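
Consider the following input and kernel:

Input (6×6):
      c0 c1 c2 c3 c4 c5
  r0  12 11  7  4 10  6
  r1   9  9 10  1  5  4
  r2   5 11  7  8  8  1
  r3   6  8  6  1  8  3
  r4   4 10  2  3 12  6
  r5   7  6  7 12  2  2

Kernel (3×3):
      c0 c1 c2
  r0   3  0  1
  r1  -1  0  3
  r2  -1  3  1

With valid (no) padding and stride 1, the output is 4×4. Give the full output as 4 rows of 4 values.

Output[0,0]: The receptive field on the input at this output position is [12 11 7 / 9 9 10 / 5 11 7]. Elementwise product with the kernel and sum: 12·3 + 7·1 + 9·-1 + 10·3 + 5·-1 + 11·3 + 7·1.
Output[0,1]: The receptive field on the input at this output position is [11 7 4 / 9 10 1 / 11 7 8]. Elementwise product with the kernel and sum: 11·3 + 4·1 + 9·-1 + 1·3 + 11·-1 + 7·3 + 8·1.

99 49 61 46
77 52 57 28
62 35 66 72
44 51 91 17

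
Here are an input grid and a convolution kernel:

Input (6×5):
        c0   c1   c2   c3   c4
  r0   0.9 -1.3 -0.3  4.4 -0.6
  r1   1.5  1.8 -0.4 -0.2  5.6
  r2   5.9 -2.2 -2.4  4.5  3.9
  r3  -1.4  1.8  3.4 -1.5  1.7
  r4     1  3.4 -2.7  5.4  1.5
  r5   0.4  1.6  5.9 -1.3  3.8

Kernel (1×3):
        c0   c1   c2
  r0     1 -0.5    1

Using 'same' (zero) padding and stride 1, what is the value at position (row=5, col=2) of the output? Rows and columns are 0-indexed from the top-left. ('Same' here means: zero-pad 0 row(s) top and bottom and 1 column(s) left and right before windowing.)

The receptive field on the zero-padded input at this output position is [1.6 5.9 -1.3]. Elementwise product with the kernel and sum: 1.6·1 + 5.9·-0.5 + -1.3·1.

-2.65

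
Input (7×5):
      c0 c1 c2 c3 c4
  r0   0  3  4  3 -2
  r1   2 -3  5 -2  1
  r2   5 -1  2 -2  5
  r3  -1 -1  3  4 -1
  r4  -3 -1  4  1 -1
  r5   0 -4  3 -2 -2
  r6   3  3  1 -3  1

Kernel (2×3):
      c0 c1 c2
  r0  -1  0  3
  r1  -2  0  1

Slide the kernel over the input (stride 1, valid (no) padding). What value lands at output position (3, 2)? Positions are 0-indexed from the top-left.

The receptive field on the input at this output position is [3 4 -1 / 4 1 -1]. Elementwise product with the kernel and sum: 3·-1 + -1·3 + 4·-2 + -1·1.

-15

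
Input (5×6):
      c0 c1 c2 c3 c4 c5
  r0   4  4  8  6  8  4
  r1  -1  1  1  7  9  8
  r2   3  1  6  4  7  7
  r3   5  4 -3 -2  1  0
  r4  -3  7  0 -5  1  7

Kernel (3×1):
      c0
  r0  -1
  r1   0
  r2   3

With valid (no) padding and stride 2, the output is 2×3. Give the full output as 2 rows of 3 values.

5 10 13
-12 -6 -4

Output[0,0]: The receptive field on the input at this output position is [4 / -1 / 3]. Elementwise product with the kernel and sum: 4·-1 + 3·3.
Output[0,1]: The receptive field on the input at this output position is [8 / 1 / 6]. Elementwise product with the kernel and sum: 8·-1 + 6·3.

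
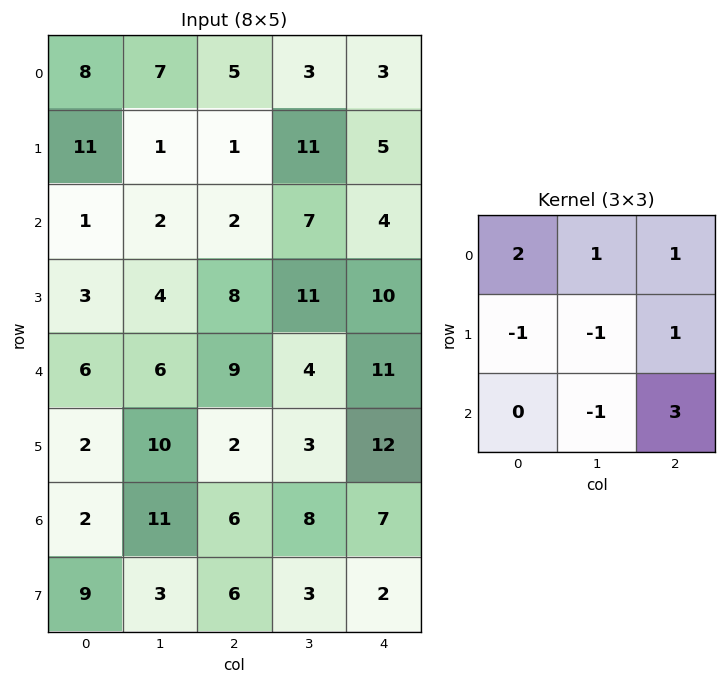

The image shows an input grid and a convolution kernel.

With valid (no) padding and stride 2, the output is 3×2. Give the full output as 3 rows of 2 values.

Output[0,0]: The receptive field on the input at this output position is [8 7 5 / 11 1 1 / 1 2 2]. Elementwise product with the kernel and sum: 8·2 + 7·1 + 5·1 + 11·-1 + 1·-1 + 1·1 + 2·-1 + 2·3.

21 14
28 35
24 53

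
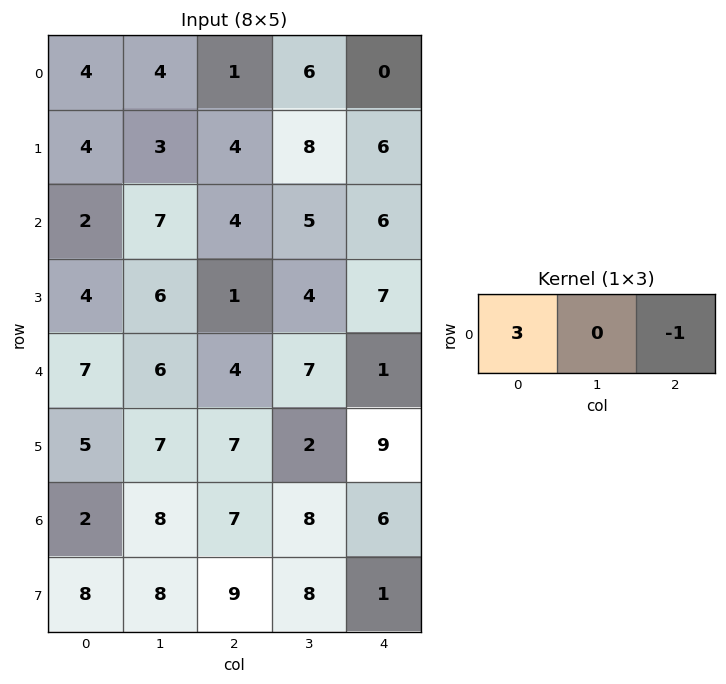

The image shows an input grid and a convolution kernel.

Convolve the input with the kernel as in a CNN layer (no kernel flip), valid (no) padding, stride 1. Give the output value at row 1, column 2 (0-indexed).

6

The receptive field on the input at this output position is [4 8 6]. Elementwise product with the kernel and sum: 4·3 + 6·-1.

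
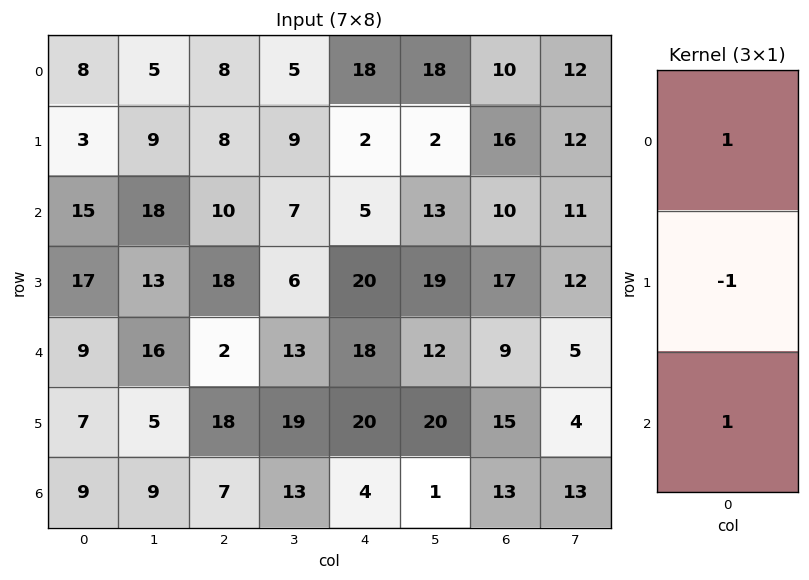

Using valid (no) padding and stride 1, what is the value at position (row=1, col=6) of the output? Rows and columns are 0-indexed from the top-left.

23

The receptive field on the input at this output position is [16 / 10 / 17]. Elementwise product with the kernel and sum: 16·1 + 10·-1 + 17·1.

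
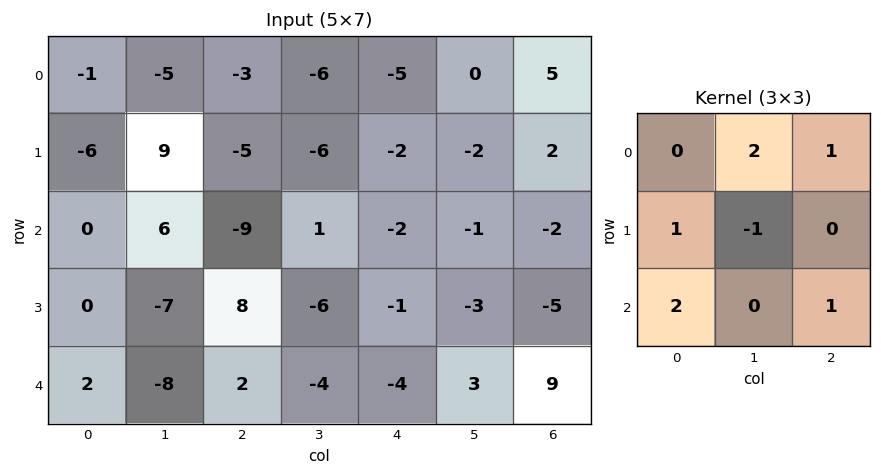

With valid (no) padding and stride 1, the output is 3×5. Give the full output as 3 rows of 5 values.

Output[0,0]: The receptive field on the input at this output position is [-1 -5 -3 / -6 9 -5 / 0 6 -9]. Elementwise product with the kernel and sum: -5·2 + -3·1 + -6·1 + 9·-1 + 0·2 + -9·1.
Output[0,1]: The receptive field on the input at this output position is [-5 -3 -6 / 9 -5 -6 / 6 -9 1]. Elementwise product with the kernel and sum: -3·2 + -6·1 + 9·1 + -5·-1 + 6·2 + 1·1.

-37 15 -36 -13 -1
15 -21 -9 -18 -10
16 -52 14 -15 -1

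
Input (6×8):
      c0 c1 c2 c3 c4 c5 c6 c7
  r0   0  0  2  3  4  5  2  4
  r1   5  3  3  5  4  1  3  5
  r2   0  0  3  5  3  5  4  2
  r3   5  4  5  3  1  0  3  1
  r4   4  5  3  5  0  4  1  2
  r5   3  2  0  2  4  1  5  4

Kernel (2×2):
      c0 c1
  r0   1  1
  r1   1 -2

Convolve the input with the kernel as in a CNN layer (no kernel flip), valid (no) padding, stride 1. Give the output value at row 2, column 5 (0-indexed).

3

The receptive field on the input at this output position is [5 4 / 0 3]. Elementwise product with the kernel and sum: 5·1 + 4·1 + 0·1 + 3·-2.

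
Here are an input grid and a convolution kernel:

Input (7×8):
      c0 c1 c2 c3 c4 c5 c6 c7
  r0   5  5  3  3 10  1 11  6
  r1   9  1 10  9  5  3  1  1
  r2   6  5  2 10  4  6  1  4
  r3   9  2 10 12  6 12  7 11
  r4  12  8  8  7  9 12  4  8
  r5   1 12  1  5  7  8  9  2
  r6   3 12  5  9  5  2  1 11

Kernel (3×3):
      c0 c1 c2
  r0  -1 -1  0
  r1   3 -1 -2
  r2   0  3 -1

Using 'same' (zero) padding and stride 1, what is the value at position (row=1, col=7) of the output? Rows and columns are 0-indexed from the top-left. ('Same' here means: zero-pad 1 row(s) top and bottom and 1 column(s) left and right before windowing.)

-3

The receptive field on the zero-padded input at this output position is [11 6 0 / 1 1 0 / 1 4 0]. Elementwise product with the kernel and sum: 11·-1 + 6·-1 + 1·3 + 1·-1 + 0·-2 + 4·3 + 0·-1.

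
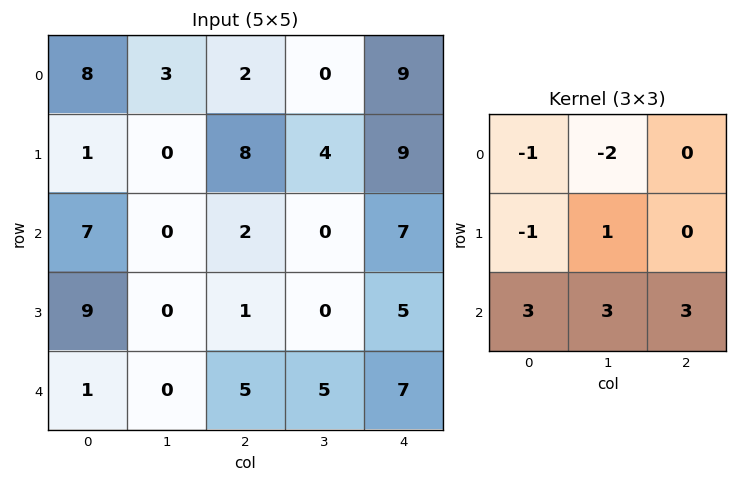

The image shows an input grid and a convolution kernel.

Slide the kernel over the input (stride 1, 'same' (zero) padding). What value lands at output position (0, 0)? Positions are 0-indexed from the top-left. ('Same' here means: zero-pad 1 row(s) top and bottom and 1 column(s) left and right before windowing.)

The receptive field on the zero-padded input at this output position is [0 0 0 / 0 8 3 / 0 1 0]. Elementwise product with the kernel and sum: 0·-1 + 0·-2 + 0·-1 + 8·1 + 0·3 + 1·3 + 0·3.

11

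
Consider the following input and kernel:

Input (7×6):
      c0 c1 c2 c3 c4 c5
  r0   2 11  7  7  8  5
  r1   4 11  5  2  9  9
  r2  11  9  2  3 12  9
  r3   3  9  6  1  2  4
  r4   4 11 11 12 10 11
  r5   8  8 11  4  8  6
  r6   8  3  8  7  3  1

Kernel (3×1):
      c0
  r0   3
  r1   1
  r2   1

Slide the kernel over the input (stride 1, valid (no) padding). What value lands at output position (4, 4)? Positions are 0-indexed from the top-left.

41

The receptive field on the input at this output position is [10 / 8 / 3]. Elementwise product with the kernel and sum: 10·3 + 8·1 + 3·1.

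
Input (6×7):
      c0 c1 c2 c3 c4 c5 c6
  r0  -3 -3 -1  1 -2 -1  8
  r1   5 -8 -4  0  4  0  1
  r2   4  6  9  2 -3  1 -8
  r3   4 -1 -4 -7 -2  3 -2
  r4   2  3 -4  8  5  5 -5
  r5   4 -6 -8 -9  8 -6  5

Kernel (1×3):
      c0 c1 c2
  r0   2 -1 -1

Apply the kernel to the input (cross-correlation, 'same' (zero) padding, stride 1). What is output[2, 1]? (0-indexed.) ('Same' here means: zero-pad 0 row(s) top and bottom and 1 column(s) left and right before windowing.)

-7

The receptive field on the zero-padded input at this output position is [4 6 9]. Elementwise product with the kernel and sum: 4·2 + 6·-1 + 9·-1.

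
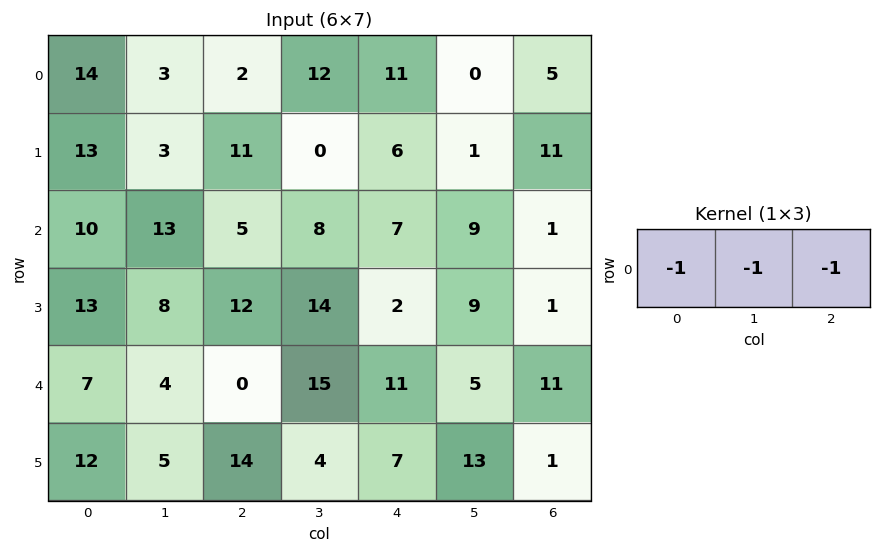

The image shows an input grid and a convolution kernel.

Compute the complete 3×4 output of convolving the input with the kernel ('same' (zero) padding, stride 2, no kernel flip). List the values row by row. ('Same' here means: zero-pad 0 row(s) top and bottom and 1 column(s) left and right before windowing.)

-17 -17 -23 -5
-23 -26 -24 -10
-11 -19 -31 -16

Output[0,0]: The receptive field on the zero-padded input at this output position is [0 14 3]. Elementwise product with the kernel and sum: 0·-1 + 14·-1 + 3·-1.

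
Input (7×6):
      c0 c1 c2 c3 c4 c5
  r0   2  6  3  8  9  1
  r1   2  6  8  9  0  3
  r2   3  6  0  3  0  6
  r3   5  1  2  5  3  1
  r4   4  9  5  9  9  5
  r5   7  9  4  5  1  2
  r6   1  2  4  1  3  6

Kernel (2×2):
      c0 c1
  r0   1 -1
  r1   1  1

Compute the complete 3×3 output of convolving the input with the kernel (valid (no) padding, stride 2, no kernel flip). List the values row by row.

4 12 11
3 4 -2
11 5 7

Output[0,0]: The receptive field on the input at this output position is [2 6 / 2 6]. Elementwise product with the kernel and sum: 2·1 + 6·-1 + 2·1 + 6·1.
Output[0,1]: The receptive field on the input at this output position is [3 8 / 8 9]. Elementwise product with the kernel and sum: 3·1 + 8·-1 + 8·1 + 9·1.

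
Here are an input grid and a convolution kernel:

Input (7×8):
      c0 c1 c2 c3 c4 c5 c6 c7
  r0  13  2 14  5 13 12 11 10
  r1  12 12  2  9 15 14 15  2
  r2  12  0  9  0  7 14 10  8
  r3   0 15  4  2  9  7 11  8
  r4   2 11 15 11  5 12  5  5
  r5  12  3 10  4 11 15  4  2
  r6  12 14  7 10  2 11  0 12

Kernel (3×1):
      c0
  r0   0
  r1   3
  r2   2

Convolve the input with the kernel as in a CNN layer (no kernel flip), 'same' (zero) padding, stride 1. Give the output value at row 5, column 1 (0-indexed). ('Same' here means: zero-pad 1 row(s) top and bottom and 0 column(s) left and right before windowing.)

37

The receptive field on the zero-padded input at this output position is [11 / 3 / 14]. Elementwise product with the kernel and sum: 3·3 + 14·2.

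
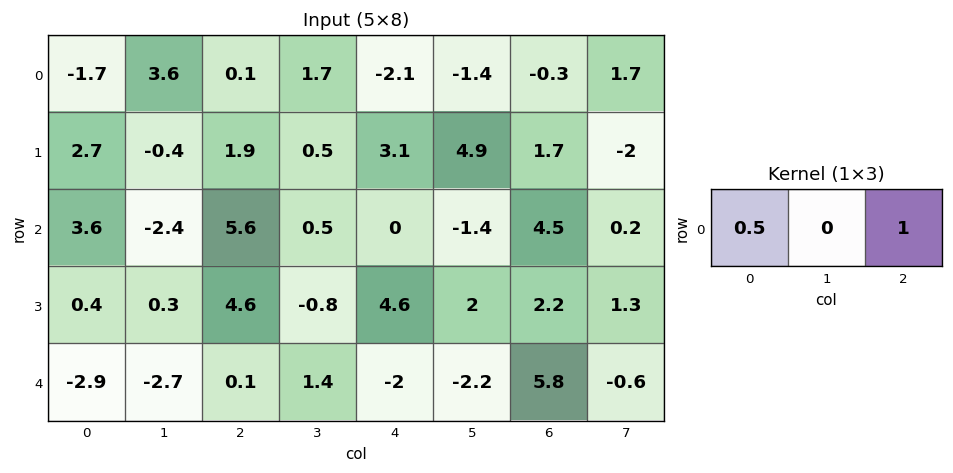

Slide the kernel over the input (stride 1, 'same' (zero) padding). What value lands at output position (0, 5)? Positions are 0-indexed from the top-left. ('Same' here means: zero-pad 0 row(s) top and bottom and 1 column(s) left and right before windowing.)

-1.35

The receptive field on the zero-padded input at this output position is [-2.1 -1.4 -0.3]. Elementwise product with the kernel and sum: -2.1·0.5 + -0.3·1.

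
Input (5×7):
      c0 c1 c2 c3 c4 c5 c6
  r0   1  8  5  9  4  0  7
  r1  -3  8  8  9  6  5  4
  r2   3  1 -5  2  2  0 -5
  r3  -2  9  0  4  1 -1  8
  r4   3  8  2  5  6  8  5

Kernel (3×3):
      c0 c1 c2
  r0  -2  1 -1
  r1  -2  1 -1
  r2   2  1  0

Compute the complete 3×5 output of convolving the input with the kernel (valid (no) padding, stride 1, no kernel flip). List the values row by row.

Output[0,0]: The receptive field on the input at this output position is [1 8 5 / -3 8 8 / 3 1 -5]. Elementwise product with the kernel and sum: 1·-2 + 8·1 + 5·-1 + -3·-2 + 8·1 + 8·-1 + 3·2 + 1·1.
Output[0,1]: The receptive field on the input at this output position is [8 5 9 / 8 8 9 / 1 -5 2]. Elementwise product with the kernel and sum: 8·-2 + 5·1 + 9·-1 + 8·-2 + 8·1 + 9·-1 + 1·2 + -5·1.

14 -40 -26 -25 -22
11 -8 1 -10 -9
27 -13 22 8 10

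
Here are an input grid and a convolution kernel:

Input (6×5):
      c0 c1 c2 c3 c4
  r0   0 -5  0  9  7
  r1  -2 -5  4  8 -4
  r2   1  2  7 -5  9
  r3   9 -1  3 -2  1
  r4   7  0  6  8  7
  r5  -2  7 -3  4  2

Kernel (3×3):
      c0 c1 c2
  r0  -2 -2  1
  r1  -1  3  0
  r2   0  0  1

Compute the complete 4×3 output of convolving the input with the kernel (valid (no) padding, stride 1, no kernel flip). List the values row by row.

4 31 18
26 27 -49
-5 -5 3
-23 16 19

Output[0,0]: The receptive field on the input at this output position is [0 -5 0 / -2 -5 4 / 1 2 7]. Elementwise product with the kernel and sum: 0·-2 + -5·-2 + 0·1 + -2·-1 + -5·3 + 7·1.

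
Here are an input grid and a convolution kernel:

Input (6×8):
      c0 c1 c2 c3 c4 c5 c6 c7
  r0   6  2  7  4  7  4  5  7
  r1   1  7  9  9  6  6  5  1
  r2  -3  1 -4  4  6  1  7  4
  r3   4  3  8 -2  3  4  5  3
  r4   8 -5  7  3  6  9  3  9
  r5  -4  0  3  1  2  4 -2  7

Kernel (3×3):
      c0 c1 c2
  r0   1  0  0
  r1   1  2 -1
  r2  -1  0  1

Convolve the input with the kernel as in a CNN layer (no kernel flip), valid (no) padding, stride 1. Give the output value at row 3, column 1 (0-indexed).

10

The receptive field on the input at this output position is [3 8 -2 / -5 7 3 / 0 3 1]. Elementwise product with the kernel and sum: 3·1 + -5·1 + 7·2 + 3·-1 + 0·-1 + 1·1.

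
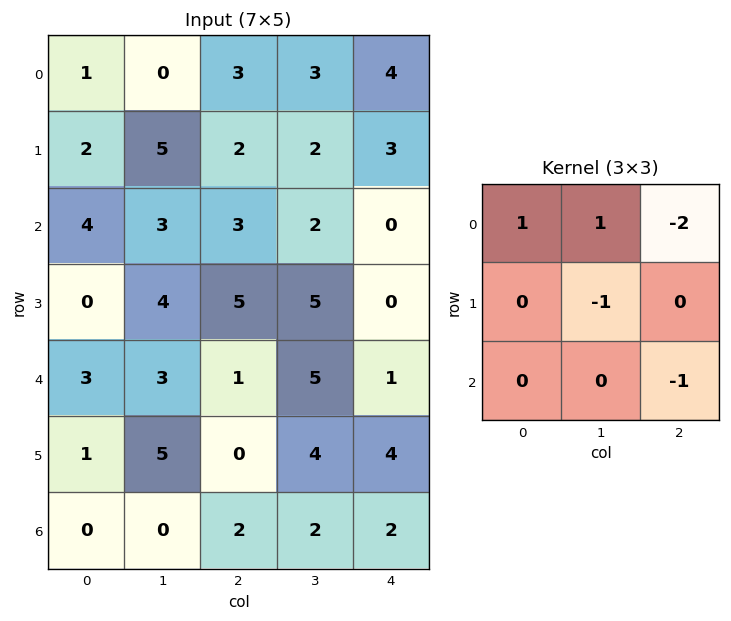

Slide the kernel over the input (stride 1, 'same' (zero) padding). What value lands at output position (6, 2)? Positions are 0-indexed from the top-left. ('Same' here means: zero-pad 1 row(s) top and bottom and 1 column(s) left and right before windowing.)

The receptive field on the zero-padded input at this output position is [5 0 4 / 0 2 2 / 0 0 0]. Elementwise product with the kernel and sum: 5·1 + 0·1 + 4·-2 + 2·-1 + 0·-1.

-5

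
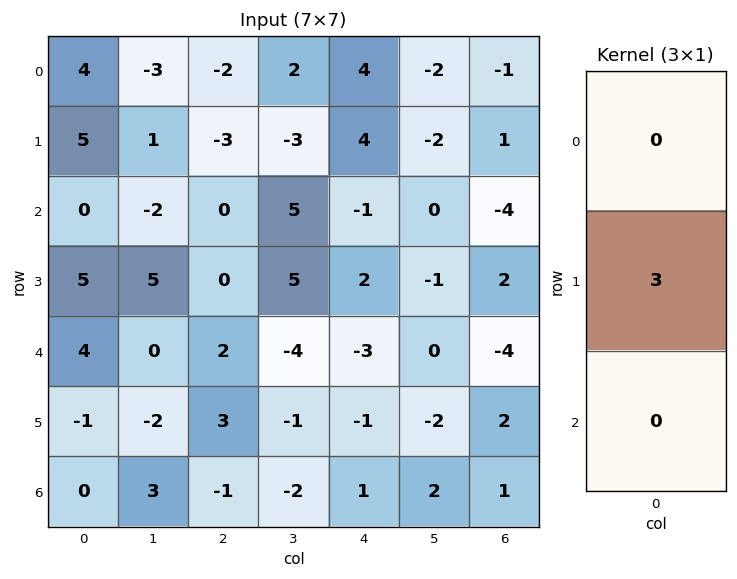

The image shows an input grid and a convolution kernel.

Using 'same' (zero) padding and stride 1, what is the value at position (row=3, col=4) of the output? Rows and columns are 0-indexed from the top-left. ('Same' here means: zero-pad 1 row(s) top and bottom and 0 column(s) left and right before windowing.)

6

The receptive field on the zero-padded input at this output position is [-1 / 2 / -3]. Elementwise product with the kernel and sum: 2·3.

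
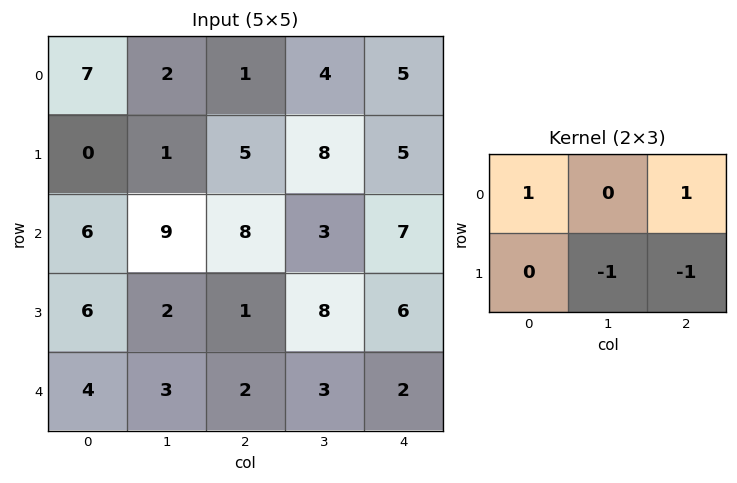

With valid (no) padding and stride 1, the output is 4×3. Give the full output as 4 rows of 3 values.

2 -7 -7
-12 -2 0
11 3 1
2 5 2

Output[0,0]: The receptive field on the input at this output position is [7 2 1 / 0 1 5]. Elementwise product with the kernel and sum: 7·1 + 1·1 + 1·-1 + 5·-1.
Output[0,1]: The receptive field on the input at this output position is [2 1 4 / 1 5 8]. Elementwise product with the kernel and sum: 2·1 + 4·1 + 5·-1 + 8·-1.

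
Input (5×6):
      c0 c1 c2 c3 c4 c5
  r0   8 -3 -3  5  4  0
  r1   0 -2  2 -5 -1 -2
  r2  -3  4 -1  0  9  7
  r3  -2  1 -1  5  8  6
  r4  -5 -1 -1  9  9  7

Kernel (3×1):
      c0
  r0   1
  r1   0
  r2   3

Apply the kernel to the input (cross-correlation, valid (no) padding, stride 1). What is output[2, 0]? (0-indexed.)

-18

The receptive field on the input at this output position is [-3 / -2 / -5]. Elementwise product with the kernel and sum: -3·1 + -5·3.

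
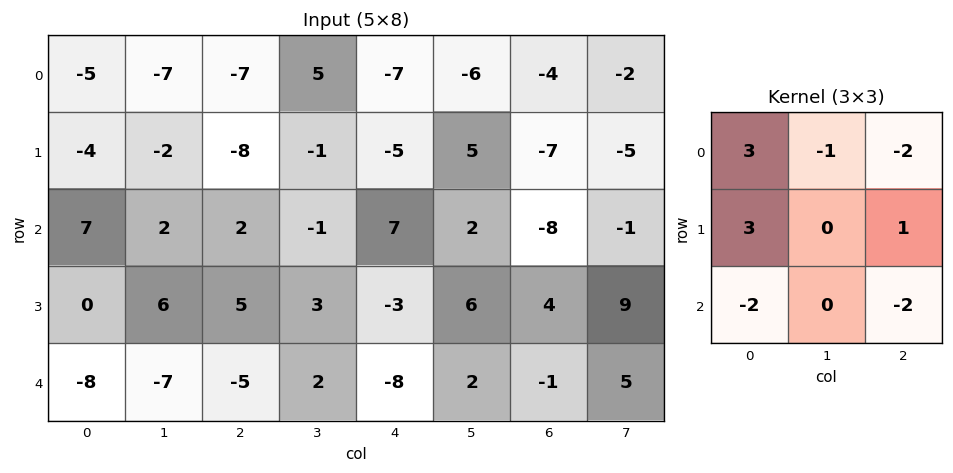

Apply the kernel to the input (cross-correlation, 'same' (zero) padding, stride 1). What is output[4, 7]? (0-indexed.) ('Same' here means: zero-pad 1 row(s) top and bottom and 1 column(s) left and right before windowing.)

0

The receptive field on the zero-padded input at this output position is [4 9 0 / -1 5 0 / 0 0 0]. Elementwise product with the kernel and sum: 4·3 + 9·-1 + 0·-2 + -1·3 + 0·1 + 0·-2 + 0·-2.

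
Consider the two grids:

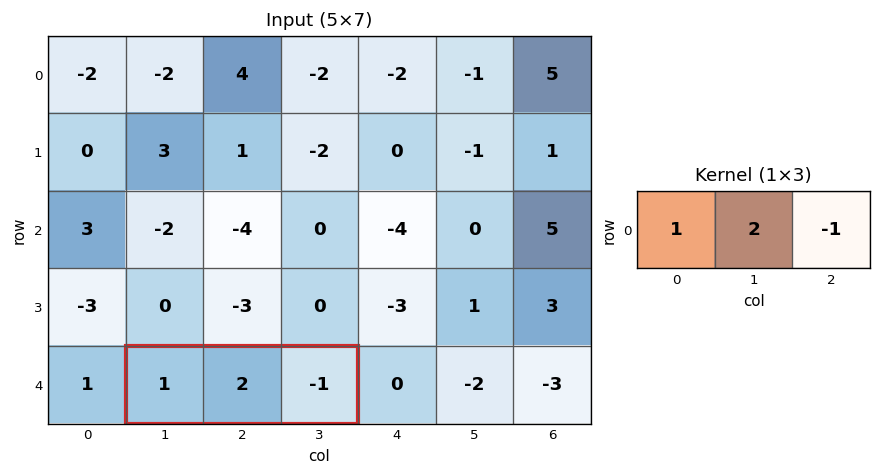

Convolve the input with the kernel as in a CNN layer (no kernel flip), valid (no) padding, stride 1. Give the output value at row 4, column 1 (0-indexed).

The receptive field on the input at this output position is [1 2 -1]. Elementwise product with the kernel and sum: 1·1 + 2·2 + -1·-1.

6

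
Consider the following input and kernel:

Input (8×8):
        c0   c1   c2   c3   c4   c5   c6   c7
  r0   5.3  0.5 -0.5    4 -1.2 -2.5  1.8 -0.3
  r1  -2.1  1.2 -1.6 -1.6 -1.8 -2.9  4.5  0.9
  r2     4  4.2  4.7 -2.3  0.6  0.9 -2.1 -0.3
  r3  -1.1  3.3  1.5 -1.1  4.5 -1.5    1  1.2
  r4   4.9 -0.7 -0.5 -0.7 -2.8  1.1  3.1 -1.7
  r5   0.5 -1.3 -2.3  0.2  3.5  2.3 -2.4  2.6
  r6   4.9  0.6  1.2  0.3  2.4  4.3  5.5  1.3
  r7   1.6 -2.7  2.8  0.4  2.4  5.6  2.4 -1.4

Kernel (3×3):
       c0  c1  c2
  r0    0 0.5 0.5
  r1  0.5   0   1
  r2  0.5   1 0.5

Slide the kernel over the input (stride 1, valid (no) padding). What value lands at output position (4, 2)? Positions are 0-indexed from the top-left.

The receptive field on the input at this output position is [-0.5 -0.7 -2.8 / -2.3 0.2 3.5 / 1.2 0.3 2.4]. Elementwise product with the kernel and sum: -0.7·0.5 + -2.8·0.5 + -2.3·0.5 + 3.5·1 + 1.2·0.5 + 0.3·1 + 2.4·0.5.

2.7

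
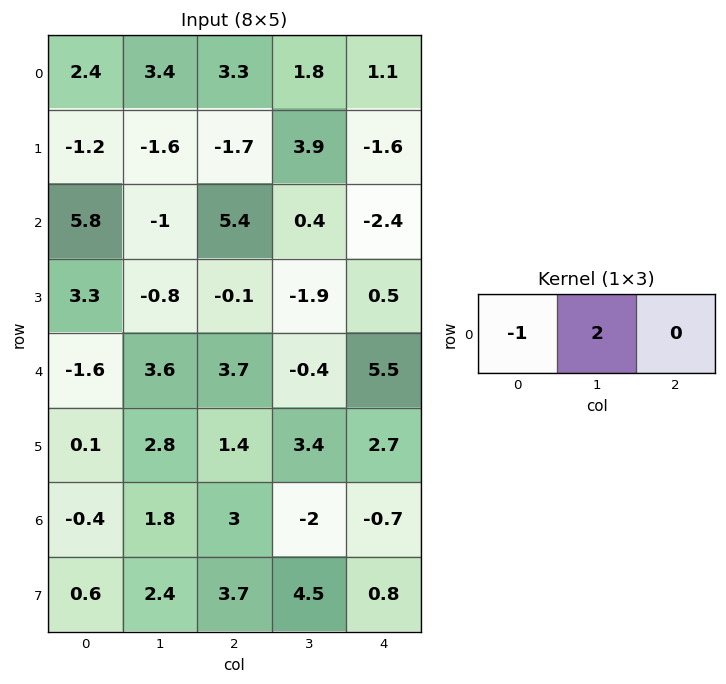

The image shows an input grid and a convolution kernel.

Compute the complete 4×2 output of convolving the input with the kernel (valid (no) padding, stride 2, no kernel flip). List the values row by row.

4.4 0.3
-7.8 -4.6
8.8 -4.5
4 -7

Output[0,0]: The receptive field on the input at this output position is [2.4 3.4 3.3]. Elementwise product with the kernel and sum: 2.4·-1 + 3.4·2.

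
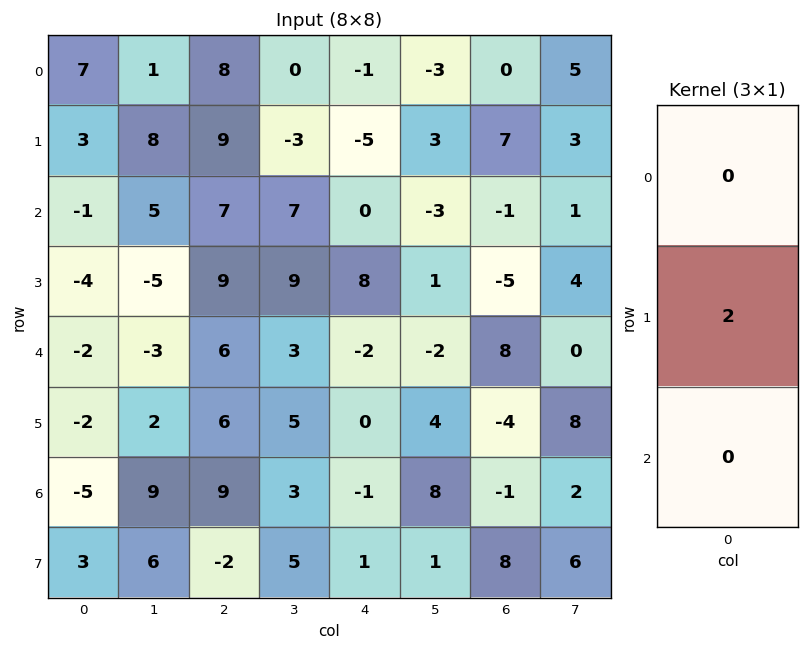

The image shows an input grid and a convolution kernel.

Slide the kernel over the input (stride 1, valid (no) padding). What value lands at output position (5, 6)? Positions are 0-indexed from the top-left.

The receptive field on the input at this output position is [-4 / -1 / 8]. Elementwise product with the kernel and sum: -1·2.

-2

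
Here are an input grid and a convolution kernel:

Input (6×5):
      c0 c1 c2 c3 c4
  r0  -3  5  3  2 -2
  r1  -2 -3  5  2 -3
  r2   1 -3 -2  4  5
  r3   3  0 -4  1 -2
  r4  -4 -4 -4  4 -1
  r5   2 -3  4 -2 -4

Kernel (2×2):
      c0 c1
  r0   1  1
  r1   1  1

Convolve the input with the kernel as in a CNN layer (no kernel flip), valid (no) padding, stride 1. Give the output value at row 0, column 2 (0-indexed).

12

The receptive field on the input at this output position is [3 2 / 5 2]. Elementwise product with the kernel and sum: 3·1 + 2·1 + 5·1 + 2·1.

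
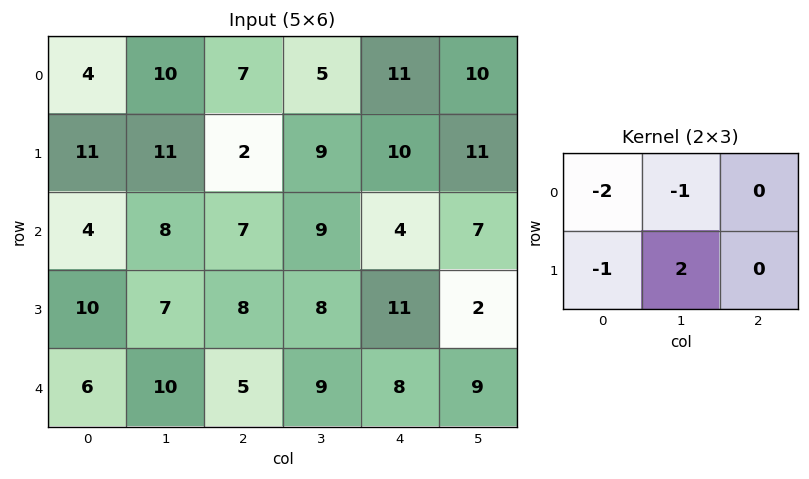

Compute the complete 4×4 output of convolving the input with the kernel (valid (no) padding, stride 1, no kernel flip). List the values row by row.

Output[0,0]: The receptive field on the input at this output position is [4 10 7 / 11 11 2]. Elementwise product with the kernel and sum: 4·-2 + 10·-1 + 11·-1 + 11·2.
Output[0,1]: The receptive field on the input at this output position is [10 7 5 / 11 2 9]. Elementwise product with the kernel and sum: 10·-2 + 7·-1 + 11·-1 + 2·2.

-7 -34 -3 -10
-21 -18 -2 -29
-12 -14 -15 -8
-13 -22 -11 -20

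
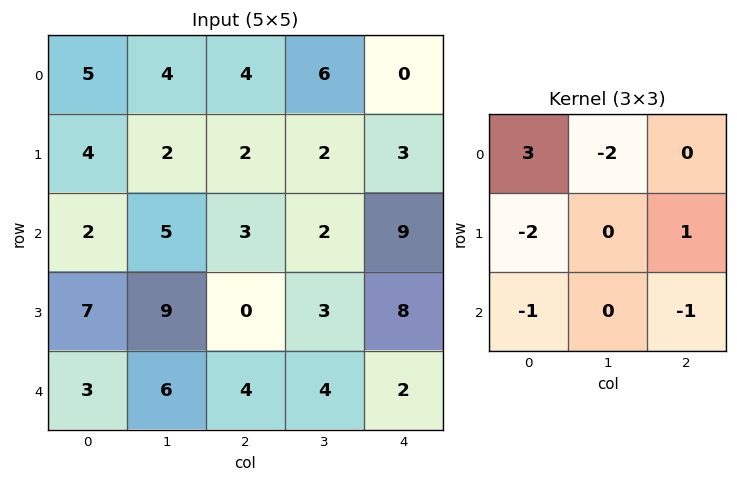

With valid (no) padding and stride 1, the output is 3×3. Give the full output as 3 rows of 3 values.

-4 -5 -13
0 -18 -3
-25 -16 7

Output[0,0]: The receptive field on the input at this output position is [5 4 4 / 4 2 2 / 2 5 3]. Elementwise product with the kernel and sum: 5·3 + 4·-2 + 4·-2 + 2·1 + 2·-1 + 3·-1.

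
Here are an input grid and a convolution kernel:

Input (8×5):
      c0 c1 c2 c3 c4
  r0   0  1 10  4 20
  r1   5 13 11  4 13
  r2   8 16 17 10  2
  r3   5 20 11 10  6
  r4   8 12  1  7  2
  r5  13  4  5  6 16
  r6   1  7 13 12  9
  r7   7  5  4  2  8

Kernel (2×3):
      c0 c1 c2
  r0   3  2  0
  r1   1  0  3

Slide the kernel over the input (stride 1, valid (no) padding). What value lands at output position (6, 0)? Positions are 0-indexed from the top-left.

The receptive field on the input at this output position is [1 7 13 / 7 5 4]. Elementwise product with the kernel and sum: 1·3 + 7·2 + 7·1 + 4·3.

36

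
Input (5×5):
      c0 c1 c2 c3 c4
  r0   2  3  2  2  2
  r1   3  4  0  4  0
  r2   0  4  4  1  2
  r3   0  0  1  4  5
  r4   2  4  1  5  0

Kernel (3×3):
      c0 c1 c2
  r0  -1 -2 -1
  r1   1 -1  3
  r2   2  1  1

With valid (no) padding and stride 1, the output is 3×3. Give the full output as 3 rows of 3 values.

Output[0,0]: The receptive field on the input at this output position is [2 3 2 / 3 4 0 / 0 4 4]. Elementwise product with the kernel and sum: 2·-1 + 3·-2 + 2·-1 + 3·1 + 4·-1 + 0·3 + 0·2 + 4·1 + 4·1.

-3 20 -1
-2 0 12
0 12 11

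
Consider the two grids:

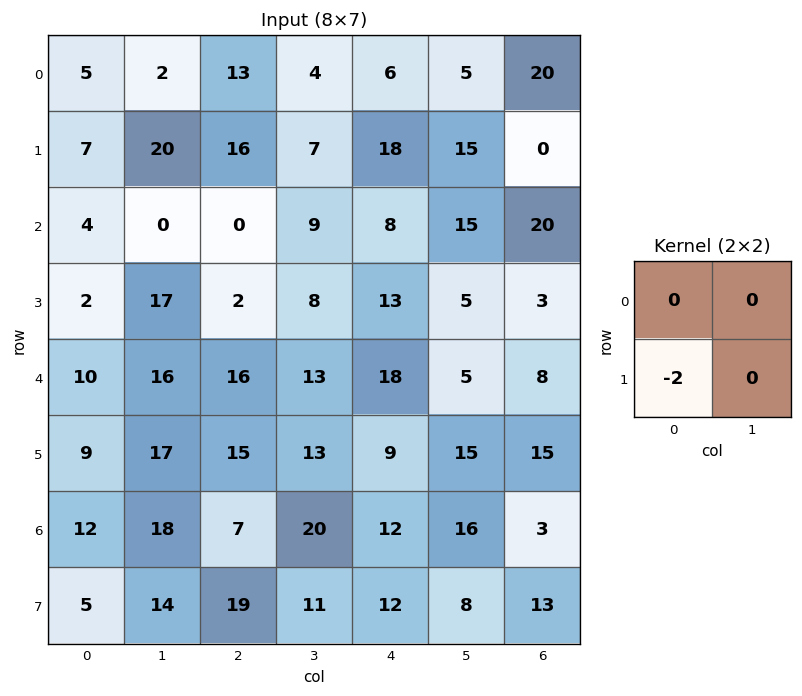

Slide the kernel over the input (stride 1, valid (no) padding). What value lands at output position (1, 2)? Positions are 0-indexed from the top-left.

The receptive field on the input at this output position is [16 7 / 0 9]. Elementwise product with the kernel and sum: 0·-2.

0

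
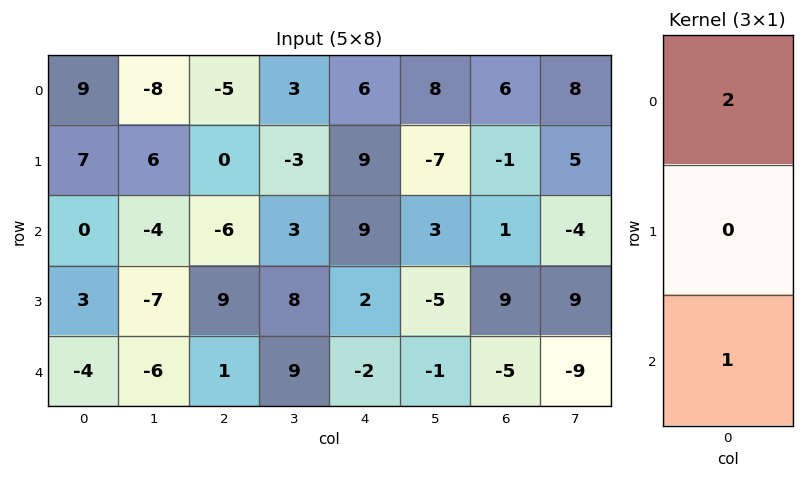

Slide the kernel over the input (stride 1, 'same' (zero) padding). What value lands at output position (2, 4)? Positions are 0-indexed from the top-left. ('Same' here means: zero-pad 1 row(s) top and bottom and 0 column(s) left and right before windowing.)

20

The receptive field on the zero-padded input at this output position is [9 / 9 / 2]. Elementwise product with the kernel and sum: 9·2 + 2·1.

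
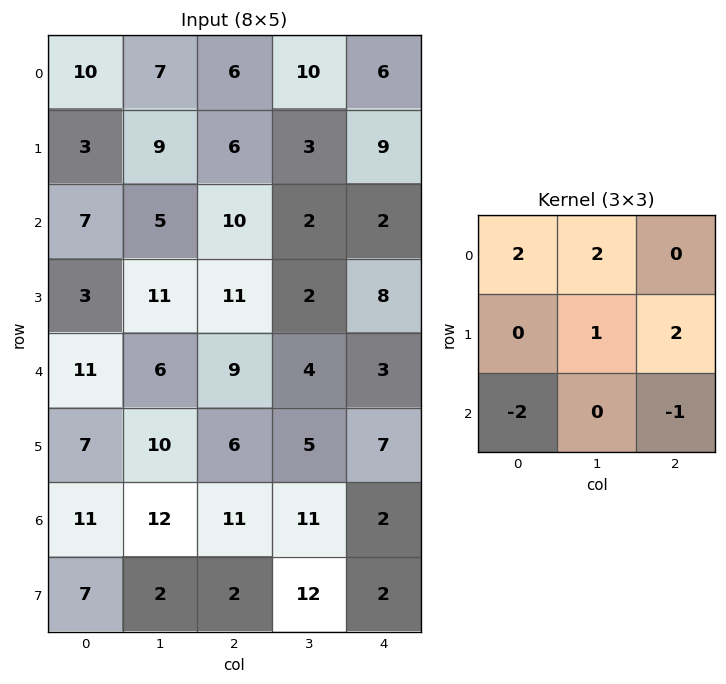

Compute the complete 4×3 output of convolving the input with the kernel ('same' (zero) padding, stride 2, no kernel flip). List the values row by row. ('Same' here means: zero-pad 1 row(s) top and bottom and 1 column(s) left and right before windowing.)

Output[0,0]: The receptive field on the zero-padded input at this output position is [0 0 0 / 0 10 7 / 0 3 9]. Elementwise product with the kernel and sum: 0·2 + 0·2 + 10·1 + 7·2 + 0·-2 + 9·-1.

15 5 0
12 20 22
19 36 13
47 49 2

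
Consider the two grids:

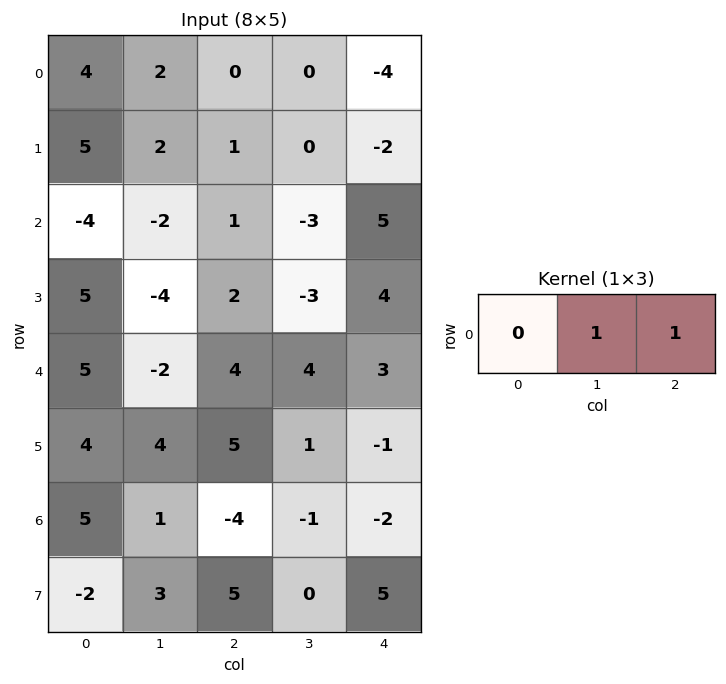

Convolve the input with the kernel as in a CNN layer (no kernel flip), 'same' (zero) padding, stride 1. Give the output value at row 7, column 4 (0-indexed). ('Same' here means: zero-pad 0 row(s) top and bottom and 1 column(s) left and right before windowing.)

5

The receptive field on the zero-padded input at this output position is [0 5 0]. Elementwise product with the kernel and sum: 5·1 + 0·1.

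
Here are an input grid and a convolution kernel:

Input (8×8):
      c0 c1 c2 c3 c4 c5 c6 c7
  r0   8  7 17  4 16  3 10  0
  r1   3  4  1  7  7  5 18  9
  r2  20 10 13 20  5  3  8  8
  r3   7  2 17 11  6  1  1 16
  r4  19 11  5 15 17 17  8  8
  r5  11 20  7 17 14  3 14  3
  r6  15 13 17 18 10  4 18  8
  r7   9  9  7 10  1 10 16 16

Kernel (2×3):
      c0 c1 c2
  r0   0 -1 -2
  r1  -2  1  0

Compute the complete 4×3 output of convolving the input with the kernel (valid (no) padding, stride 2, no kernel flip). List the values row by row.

Output[0,0]: The receptive field on the input at this output position is [8 7 17 / 3 4 1]. Elementwise product with the kernel and sum: 7·-1 + 17·-2 + 3·-2 + 4·1.
Output[0,1]: The receptive field on the input at this output position is [17 4 16 / 1 7 7]. Elementwise product with the kernel and sum: 4·-1 + 16·-2 + 1·-2 + 7·1.

-43 -31 -32
-48 -53 -30
-23 -46 -58
-56 -42 -32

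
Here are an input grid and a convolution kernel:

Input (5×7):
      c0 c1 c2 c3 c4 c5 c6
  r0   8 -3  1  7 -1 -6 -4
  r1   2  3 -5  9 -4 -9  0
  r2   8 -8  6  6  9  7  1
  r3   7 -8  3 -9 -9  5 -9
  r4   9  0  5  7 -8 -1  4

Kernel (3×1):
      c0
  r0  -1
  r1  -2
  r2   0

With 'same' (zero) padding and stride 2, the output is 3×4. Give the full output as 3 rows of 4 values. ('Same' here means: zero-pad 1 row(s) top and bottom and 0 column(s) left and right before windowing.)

-16 -2 2 8
-18 -7 -14 -2
-25 -13 25 1

Output[0,0]: The receptive field on the zero-padded input at this output position is [0 / 8 / 2]. Elementwise product with the kernel and sum: 0·-1 + 8·-2.
Output[0,1]: The receptive field on the zero-padded input at this output position is [0 / 1 / -5]. Elementwise product with the kernel and sum: 0·-1 + 1·-2.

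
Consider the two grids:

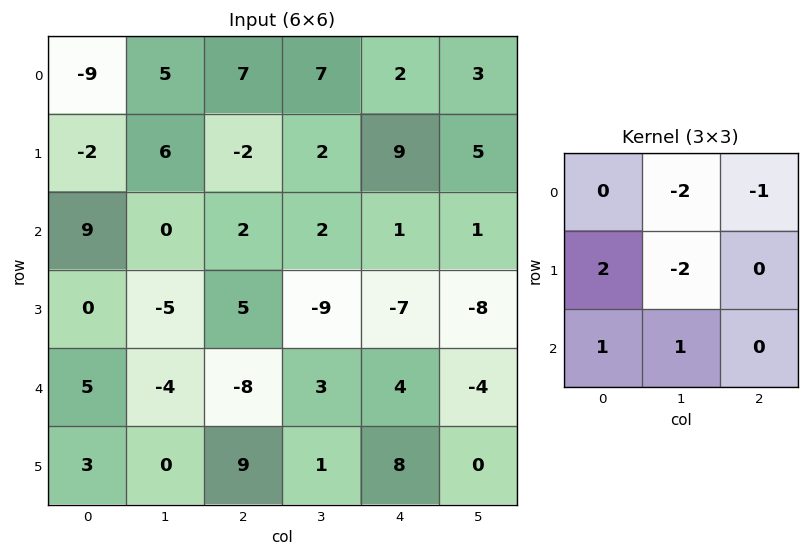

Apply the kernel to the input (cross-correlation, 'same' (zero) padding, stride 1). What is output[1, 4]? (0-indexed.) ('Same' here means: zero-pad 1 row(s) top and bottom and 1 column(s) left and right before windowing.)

-18

The receptive field on the zero-padded input at this output position is [7 2 3 / 2 9 5 / 2 1 1]. Elementwise product with the kernel and sum: 2·-2 + 3·-1 + 2·2 + 9·-2 + 2·1 + 1·1.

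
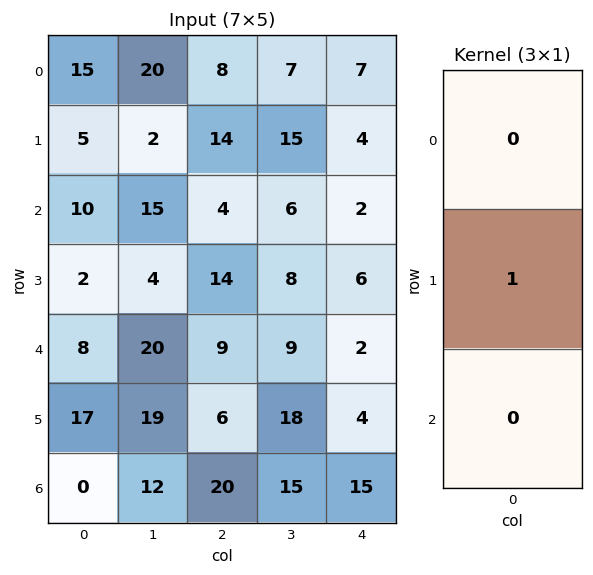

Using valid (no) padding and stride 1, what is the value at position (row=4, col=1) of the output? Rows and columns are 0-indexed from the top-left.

The receptive field on the input at this output position is [20 / 19 / 12]. Elementwise product with the kernel and sum: 19·1.

19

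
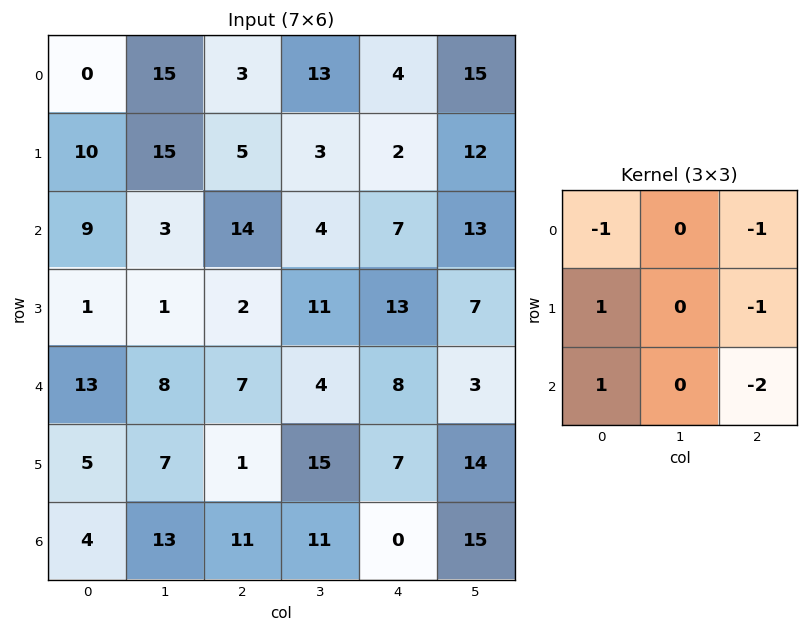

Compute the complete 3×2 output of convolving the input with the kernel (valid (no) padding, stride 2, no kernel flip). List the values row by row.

-17 -4
-25 -41
-34 -10

Output[0,0]: The receptive field on the input at this output position is [0 15 3 / 10 15 5 / 9 3 14]. Elementwise product with the kernel and sum: 0·-1 + 3·-1 + 10·1 + 5·-1 + 9·1 + 14·-2.
Output[0,1]: The receptive field on the input at this output position is [3 13 4 / 5 3 2 / 14 4 7]. Elementwise product with the kernel and sum: 3·-1 + 4·-1 + 5·1 + 2·-1 + 14·1 + 7·-2.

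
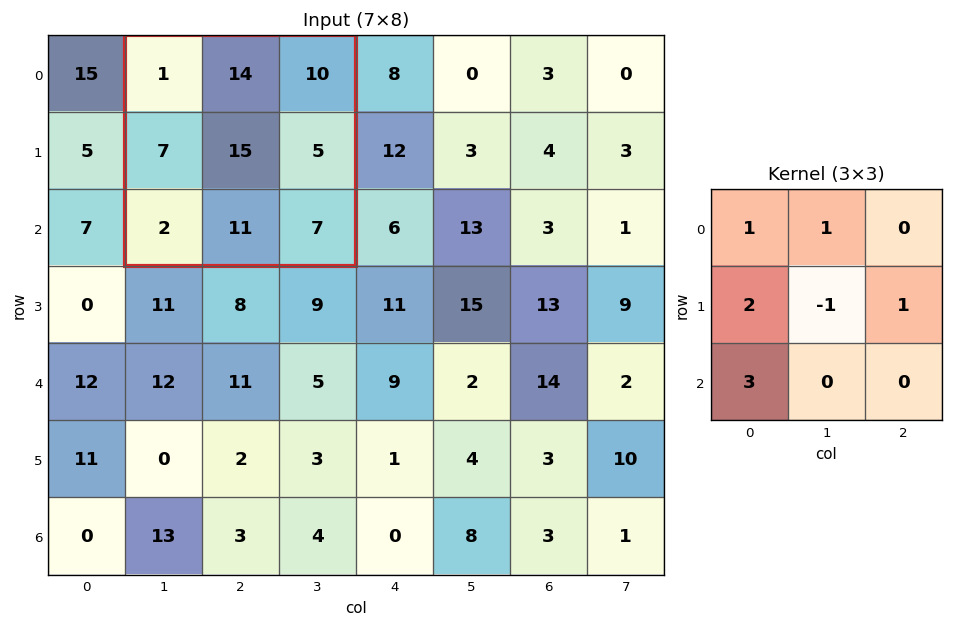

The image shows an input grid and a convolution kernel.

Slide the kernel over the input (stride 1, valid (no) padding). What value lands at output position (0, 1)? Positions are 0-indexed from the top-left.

25

The receptive field on the input at this output position is [1 14 10 / 7 15 5 / 2 11 7]. Elementwise product with the kernel and sum: 1·1 + 14·1 + 7·2 + 15·-1 + 5·1 + 2·3.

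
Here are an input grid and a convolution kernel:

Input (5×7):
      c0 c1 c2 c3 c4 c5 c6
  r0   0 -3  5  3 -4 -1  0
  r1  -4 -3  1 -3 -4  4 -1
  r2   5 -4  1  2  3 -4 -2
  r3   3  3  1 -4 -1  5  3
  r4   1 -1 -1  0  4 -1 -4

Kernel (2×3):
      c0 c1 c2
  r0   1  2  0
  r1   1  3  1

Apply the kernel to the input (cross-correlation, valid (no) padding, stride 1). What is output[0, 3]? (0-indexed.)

The receptive field on the input at this output position is [3 -4 -1 / -3 -4 4]. Elementwise product with the kernel and sum: 3·1 + -4·2 + -3·1 + -4·3 + 4·1.

-16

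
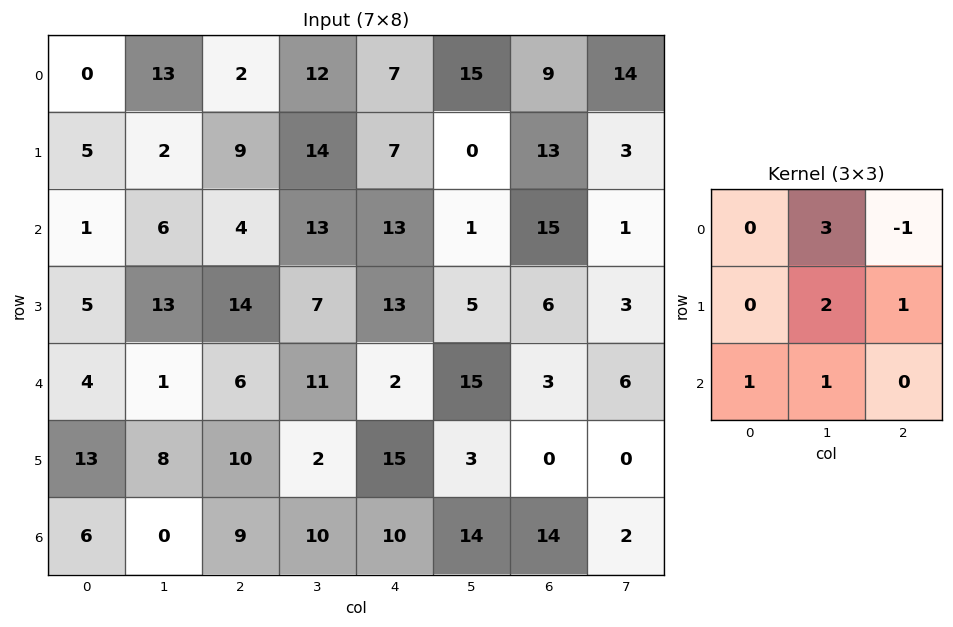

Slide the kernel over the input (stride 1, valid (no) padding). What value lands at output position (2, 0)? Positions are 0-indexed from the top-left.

59

The receptive field on the input at this output position is [1 6 4 / 5 13 14 / 4 1 6]. Elementwise product with the kernel and sum: 6·3 + 4·-1 + 13·2 + 14·1 + 4·1 + 1·1.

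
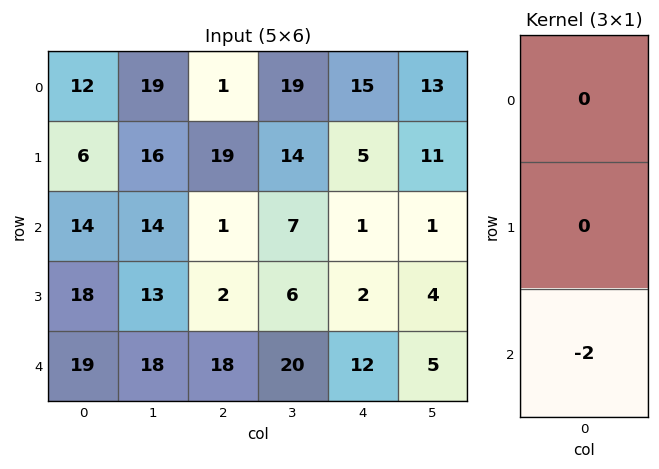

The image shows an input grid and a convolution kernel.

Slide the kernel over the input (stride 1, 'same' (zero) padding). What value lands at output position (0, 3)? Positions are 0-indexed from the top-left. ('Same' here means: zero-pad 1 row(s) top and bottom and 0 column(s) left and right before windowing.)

-28

The receptive field on the zero-padded input at this output position is [0 / 19 / 14]. Elementwise product with the kernel and sum: 14·-2.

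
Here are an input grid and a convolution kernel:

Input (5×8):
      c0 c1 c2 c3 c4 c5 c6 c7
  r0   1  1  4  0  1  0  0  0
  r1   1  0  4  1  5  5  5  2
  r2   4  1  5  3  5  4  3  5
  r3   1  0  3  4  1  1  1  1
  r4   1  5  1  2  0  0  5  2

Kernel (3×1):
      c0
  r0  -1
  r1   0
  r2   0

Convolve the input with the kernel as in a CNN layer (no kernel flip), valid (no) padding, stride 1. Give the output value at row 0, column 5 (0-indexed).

0

The receptive field on the input at this output position is [0 / 5 / 4]. Elementwise product with the kernel and sum: 0·-1.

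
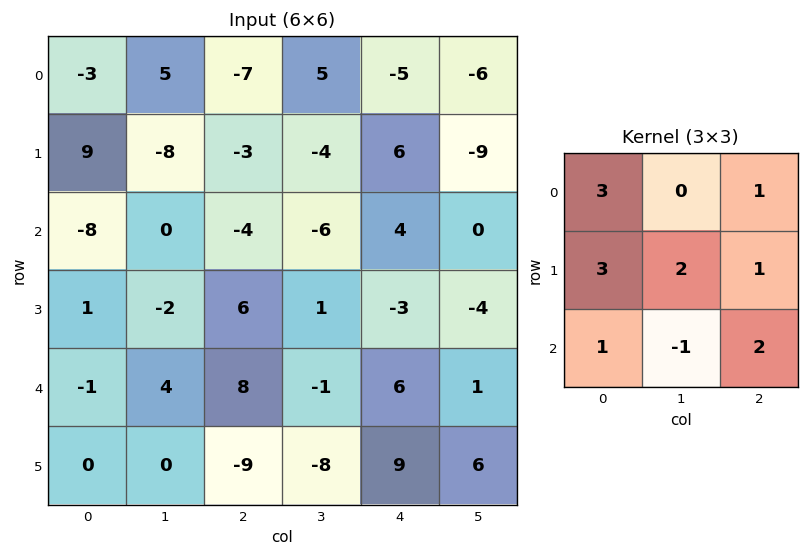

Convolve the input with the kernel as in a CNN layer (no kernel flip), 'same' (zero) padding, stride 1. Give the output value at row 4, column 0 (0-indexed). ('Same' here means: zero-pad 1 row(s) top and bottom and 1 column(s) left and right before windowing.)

0

The receptive field on the zero-padded input at this output position is [0 1 -2 / 0 -1 4 / 0 0 0]. Elementwise product with the kernel and sum: 0·3 + -2·1 + 0·3 + -1·2 + 4·1 + 0·1 + 0·-1 + 0·2.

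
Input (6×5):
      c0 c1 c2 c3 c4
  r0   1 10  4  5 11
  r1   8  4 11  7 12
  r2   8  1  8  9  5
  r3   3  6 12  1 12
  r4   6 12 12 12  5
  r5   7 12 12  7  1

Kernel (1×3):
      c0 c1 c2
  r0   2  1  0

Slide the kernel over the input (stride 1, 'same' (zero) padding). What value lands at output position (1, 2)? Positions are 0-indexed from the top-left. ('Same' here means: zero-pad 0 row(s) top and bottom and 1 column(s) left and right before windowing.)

The receptive field on the zero-padded input at this output position is [4 11 7]. Elementwise product with the kernel and sum: 4·2 + 11·1.

19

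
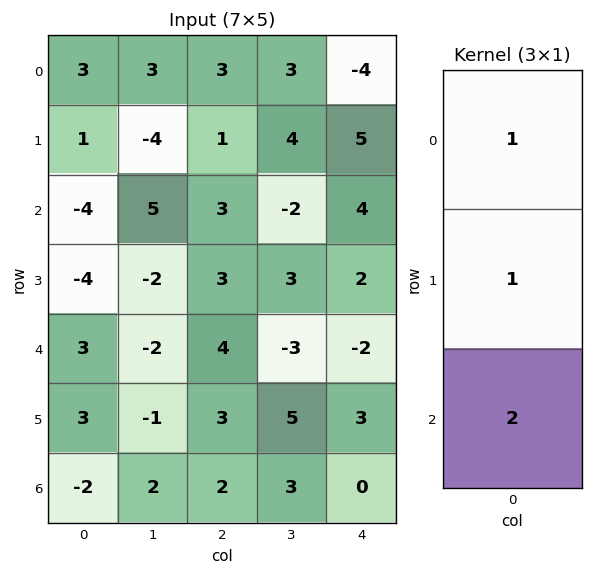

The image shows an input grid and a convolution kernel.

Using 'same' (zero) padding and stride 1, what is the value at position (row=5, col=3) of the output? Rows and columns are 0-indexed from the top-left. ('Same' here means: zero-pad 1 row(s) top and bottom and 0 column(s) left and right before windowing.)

The receptive field on the zero-padded input at this output position is [-3 / 5 / 3]. Elementwise product with the kernel and sum: -3·1 + 5·1 + 3·2.

8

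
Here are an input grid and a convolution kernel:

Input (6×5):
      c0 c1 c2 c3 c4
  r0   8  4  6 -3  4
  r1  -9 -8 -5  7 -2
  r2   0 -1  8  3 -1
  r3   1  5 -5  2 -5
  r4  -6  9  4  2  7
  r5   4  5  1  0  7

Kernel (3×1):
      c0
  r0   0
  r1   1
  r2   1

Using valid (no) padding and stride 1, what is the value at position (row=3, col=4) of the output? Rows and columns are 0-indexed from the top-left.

14

The receptive field on the input at this output position is [-5 / 7 / 7]. Elementwise product with the kernel and sum: 7·1 + 7·1.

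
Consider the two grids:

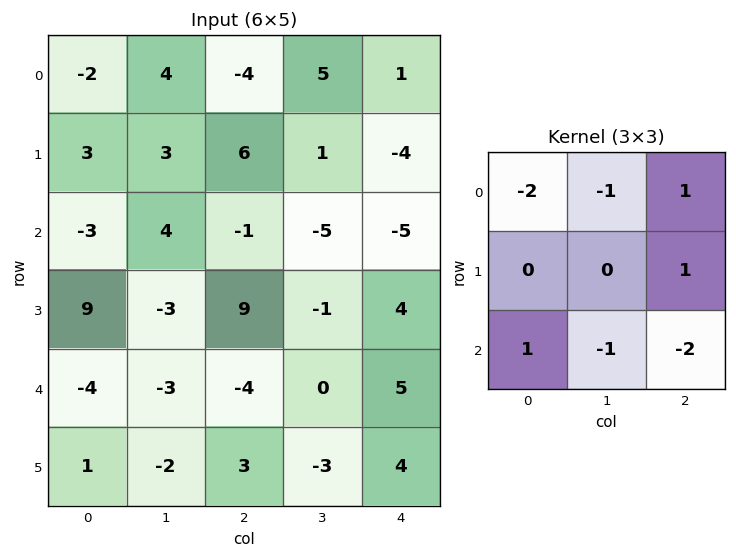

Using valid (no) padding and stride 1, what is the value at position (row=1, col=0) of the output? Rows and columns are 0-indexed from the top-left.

-10

The receptive field on the input at this output position is [3 3 6 / -3 4 -1 / 9 -3 9]. Elementwise product with the kernel and sum: 3·-2 + 3·-1 + 6·1 + -1·1 + 9·1 + -3·-1 + 9·-2.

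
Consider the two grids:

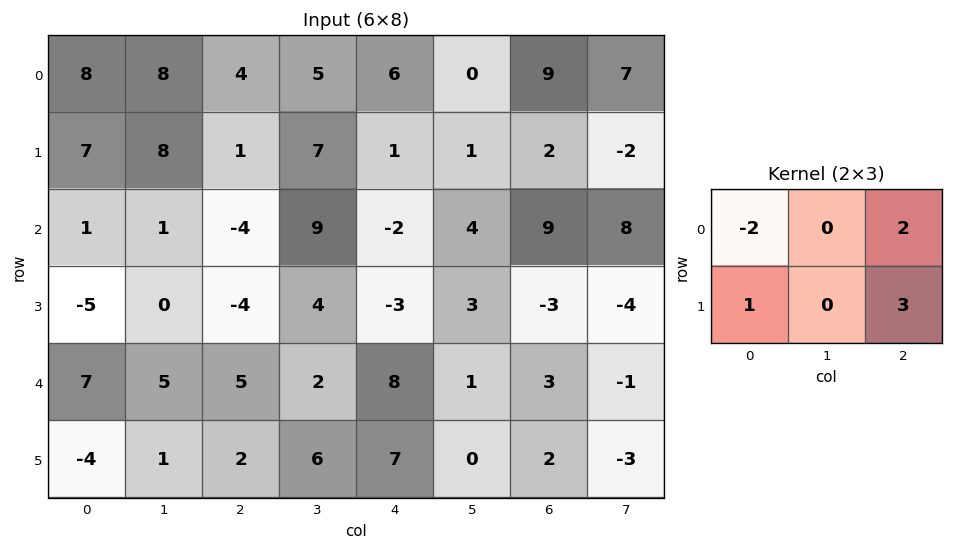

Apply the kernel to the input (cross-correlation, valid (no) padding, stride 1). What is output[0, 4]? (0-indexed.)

The receptive field on the input at this output position is [6 0 9 / 1 1 2]. Elementwise product with the kernel and sum: 6·-2 + 9·2 + 1·1 + 2·3.

13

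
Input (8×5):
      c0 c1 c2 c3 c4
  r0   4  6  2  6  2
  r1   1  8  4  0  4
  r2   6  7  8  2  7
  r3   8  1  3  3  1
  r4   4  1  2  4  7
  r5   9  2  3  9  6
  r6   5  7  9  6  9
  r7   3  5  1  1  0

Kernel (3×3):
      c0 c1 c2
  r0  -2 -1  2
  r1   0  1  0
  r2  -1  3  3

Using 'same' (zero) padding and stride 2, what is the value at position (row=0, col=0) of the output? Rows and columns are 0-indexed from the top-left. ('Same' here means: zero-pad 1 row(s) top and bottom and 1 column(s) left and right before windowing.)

The receptive field on the zero-padded input at this output position is [0 0 0 / 0 4 6 / 0 1 8]. Elementwise product with the kernel and sum: 0·-2 + 0·-1 + 0·2 + 4·1 + 0·-1 + 1·3 + 8·3.

31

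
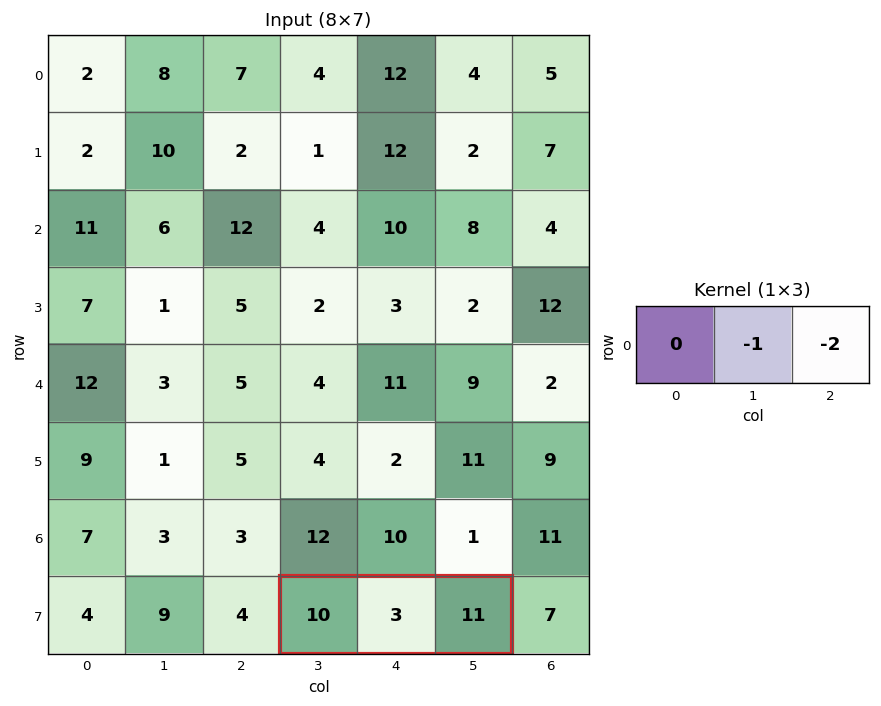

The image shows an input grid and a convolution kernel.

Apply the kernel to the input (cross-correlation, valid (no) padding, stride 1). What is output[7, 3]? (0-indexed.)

-25

The receptive field on the input at this output position is [10 3 11]. Elementwise product with the kernel and sum: 3·-1 + 11·-2.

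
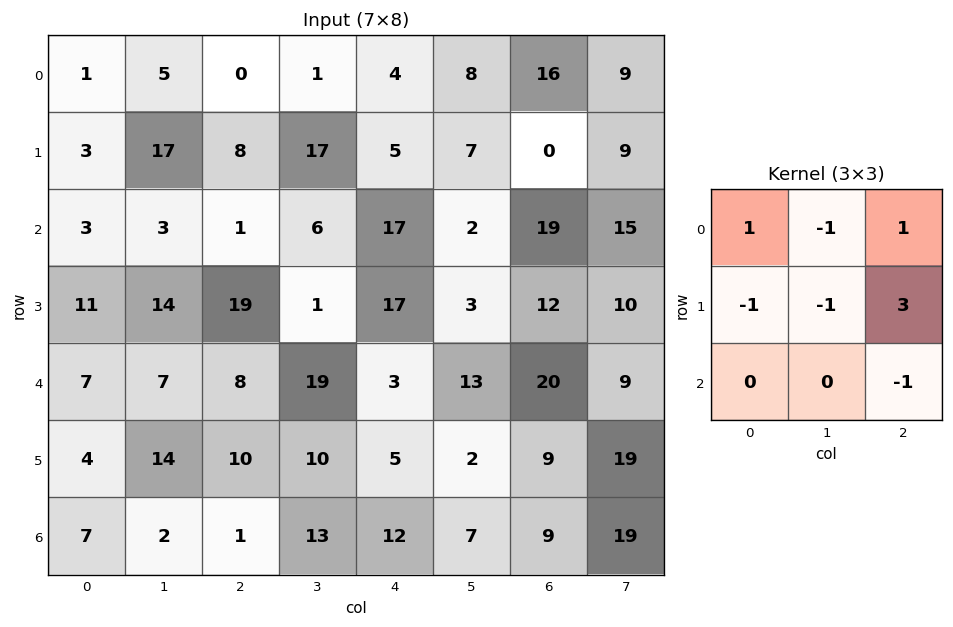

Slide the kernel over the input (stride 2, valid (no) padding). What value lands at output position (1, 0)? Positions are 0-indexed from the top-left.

The receptive field on the input at this output position is [3 3 1 / 11 14 19 / 7 7 8]. Elementwise product with the kernel and sum: 3·1 + 3·-1 + 1·1 + 11·-1 + 14·-1 + 19·3 + 8·-1.

25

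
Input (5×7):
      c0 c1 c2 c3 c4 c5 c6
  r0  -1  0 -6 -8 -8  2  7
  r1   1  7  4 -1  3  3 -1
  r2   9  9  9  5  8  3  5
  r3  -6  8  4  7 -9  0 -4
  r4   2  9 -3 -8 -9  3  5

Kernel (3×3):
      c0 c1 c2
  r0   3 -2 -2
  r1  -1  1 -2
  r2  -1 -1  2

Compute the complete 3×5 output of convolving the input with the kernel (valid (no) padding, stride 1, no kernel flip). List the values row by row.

7 19 5 -21 -41
-31 7 -41 -16 -9
-20 -41 15 0 41

Output[0,0]: The receptive field on the input at this output position is [-1 0 -6 / 1 7 4 / 9 9 9]. Elementwise product with the kernel and sum: -1·3 + 0·-2 + -6·-2 + 1·-1 + 7·1 + 4·-2 + 9·-1 + 9·-1 + 9·2.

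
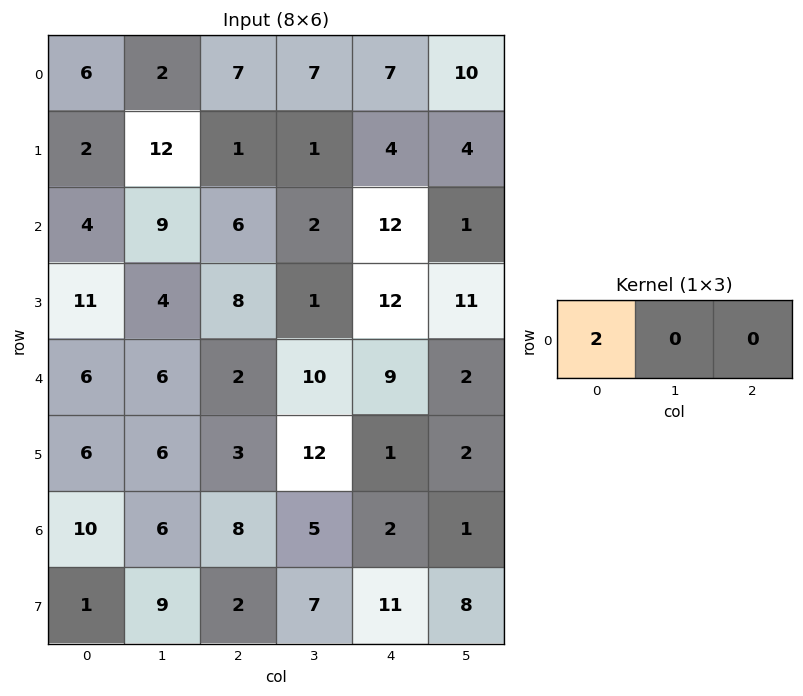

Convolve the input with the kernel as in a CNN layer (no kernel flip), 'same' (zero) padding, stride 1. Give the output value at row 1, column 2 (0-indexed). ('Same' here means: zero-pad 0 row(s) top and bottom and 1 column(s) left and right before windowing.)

24

The receptive field on the zero-padded input at this output position is [12 1 1]. Elementwise product with the kernel and sum: 12·2.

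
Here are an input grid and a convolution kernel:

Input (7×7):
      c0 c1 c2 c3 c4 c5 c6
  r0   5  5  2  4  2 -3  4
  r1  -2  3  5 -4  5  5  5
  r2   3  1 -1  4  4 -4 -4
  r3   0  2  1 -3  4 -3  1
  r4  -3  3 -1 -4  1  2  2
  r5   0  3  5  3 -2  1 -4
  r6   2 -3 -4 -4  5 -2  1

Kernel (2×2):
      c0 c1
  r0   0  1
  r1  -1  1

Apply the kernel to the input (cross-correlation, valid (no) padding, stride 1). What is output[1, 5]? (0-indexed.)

The receptive field on the input at this output position is [5 5 / -4 -4]. Elementwise product with the kernel and sum: 5·1 + -4·-1 + -4·1.

5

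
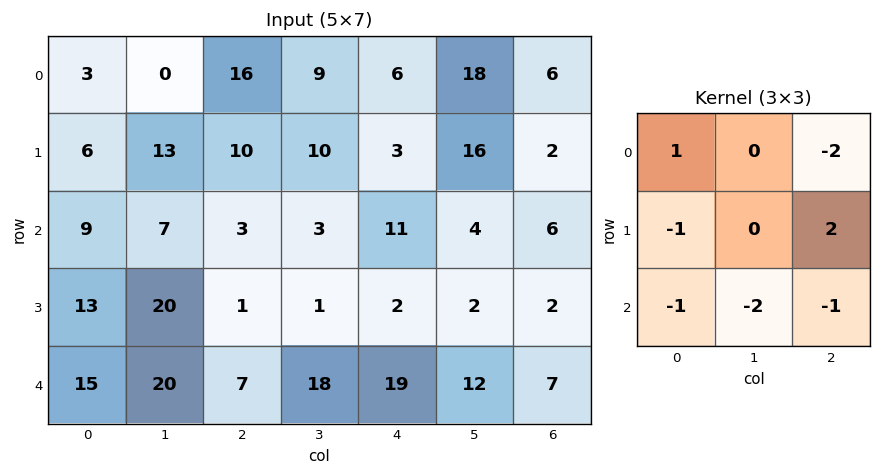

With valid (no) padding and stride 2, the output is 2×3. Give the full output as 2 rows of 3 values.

Output[0,0]: The receptive field on the input at this output position is [3 0 16 / 6 13 10 / 9 7 3]. Elementwise product with the kernel and sum: 3·1 + 16·-2 + 6·-1 + 10·2 + 9·-1 + 7·-2 + 3·-1.

-41 -20 -30
-70 -78 -49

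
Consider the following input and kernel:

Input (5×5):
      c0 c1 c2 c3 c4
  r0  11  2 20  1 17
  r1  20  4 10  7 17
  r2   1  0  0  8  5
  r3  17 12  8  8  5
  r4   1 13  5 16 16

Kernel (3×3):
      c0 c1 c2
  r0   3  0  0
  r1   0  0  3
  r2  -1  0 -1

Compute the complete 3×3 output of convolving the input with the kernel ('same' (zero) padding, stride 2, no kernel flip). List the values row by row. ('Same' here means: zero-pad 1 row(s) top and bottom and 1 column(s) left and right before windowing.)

Output[0,0]: The receptive field on the zero-padded input at this output position is [0 0 0 / 0 11 2 / 0 20 4]. Elementwise product with the kernel and sum: 0·3 + 2·3 + 0·-1 + 4·-1.

2 -8 -7
-12 16 13
39 84 24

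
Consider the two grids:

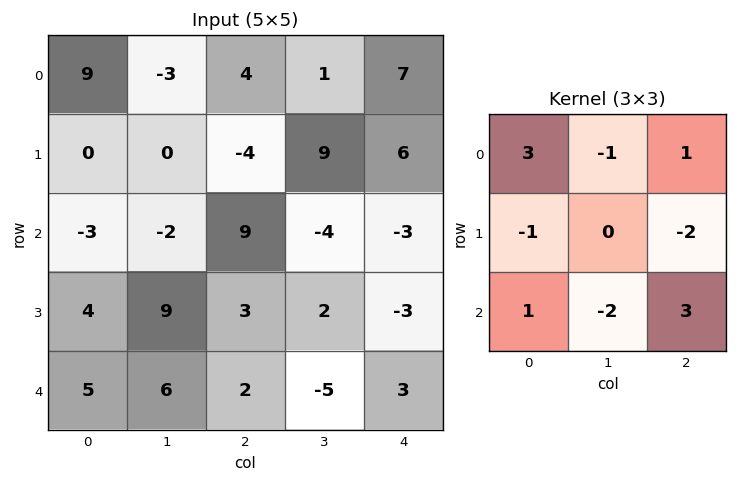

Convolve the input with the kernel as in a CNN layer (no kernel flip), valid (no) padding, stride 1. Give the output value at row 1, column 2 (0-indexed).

The receptive field on the input at this output position is [-4 9 6 / 9 -4 -3 / 3 2 -3]. Elementwise product with the kernel and sum: -4·3 + 9·-1 + 6·1 + 9·-1 + -3·-2 + 3·1 + 2·-2 + -3·3.

-28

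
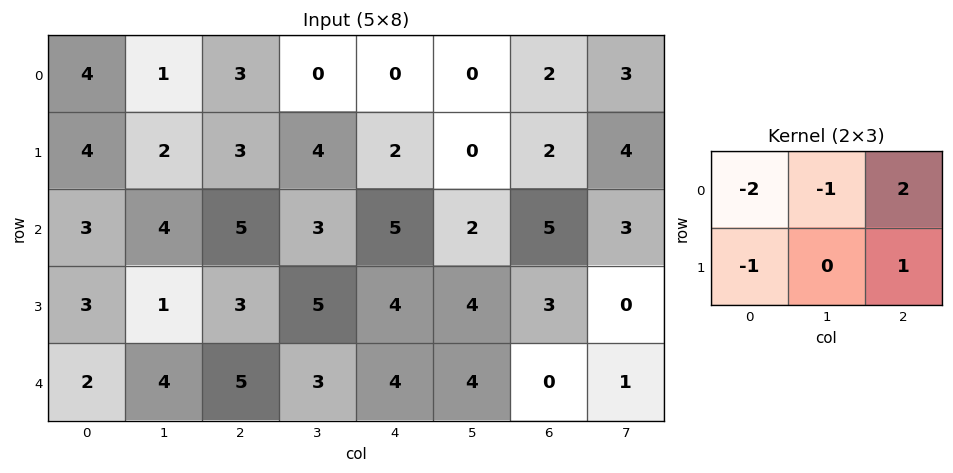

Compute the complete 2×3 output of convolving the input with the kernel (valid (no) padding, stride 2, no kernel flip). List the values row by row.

Output[0,0]: The receptive field on the input at this output position is [4 1 3 / 4 2 3]. Elementwise product with the kernel and sum: 4·-2 + 1·-1 + 3·2 + 4·-1 + 3·1.

-4 -7 4
0 -2 -3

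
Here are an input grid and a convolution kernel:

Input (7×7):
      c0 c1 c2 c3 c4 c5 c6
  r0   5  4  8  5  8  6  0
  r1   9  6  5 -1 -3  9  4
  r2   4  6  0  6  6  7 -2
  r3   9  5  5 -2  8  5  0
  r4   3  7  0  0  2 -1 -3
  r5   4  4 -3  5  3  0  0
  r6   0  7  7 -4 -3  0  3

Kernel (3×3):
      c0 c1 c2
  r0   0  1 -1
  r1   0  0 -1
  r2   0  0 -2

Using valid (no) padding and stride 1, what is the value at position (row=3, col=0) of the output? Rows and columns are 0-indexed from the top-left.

The receptive field on the input at this output position is [9 5 5 / 3 7 0 / 4 4 -3]. Elementwise product with the kernel and sum: 5·1 + 5·-1 + 0·-1 + -3·-2.

6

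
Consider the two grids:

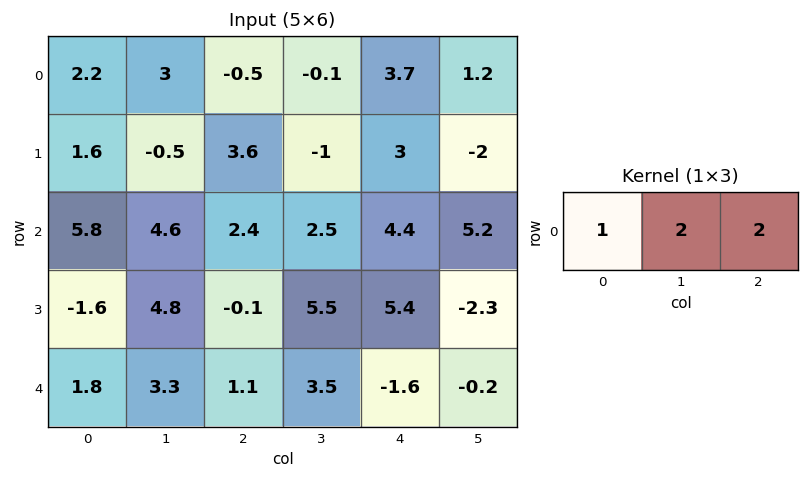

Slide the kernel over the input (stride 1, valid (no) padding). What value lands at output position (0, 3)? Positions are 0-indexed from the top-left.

The receptive field on the input at this output position is [-0.1 3.7 1.2]. Elementwise product with the kernel and sum: -0.1·1 + 3.7·2 + 1.2·2.

9.7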